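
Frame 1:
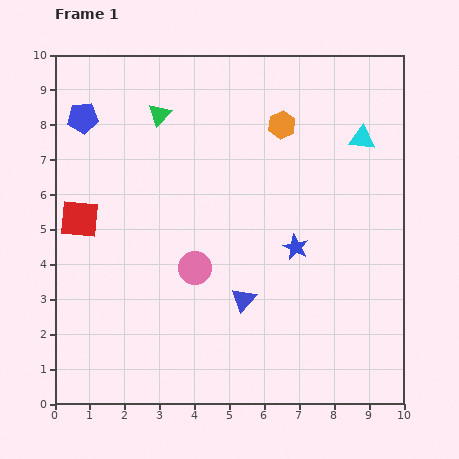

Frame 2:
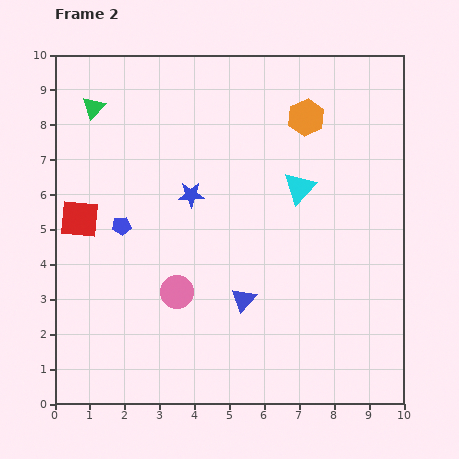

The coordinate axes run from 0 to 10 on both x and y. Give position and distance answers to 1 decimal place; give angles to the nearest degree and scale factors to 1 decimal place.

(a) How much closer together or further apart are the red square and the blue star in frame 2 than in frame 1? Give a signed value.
-3.0

Distance in frame 1: 6.3. Distance in frame 2: 3.3.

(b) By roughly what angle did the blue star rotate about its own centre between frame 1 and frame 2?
28° counter-clockwise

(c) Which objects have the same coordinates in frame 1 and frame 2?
the red square, the blue triangle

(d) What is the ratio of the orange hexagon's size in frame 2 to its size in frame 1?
1.3×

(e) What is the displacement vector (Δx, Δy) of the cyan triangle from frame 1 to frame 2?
(-1.8, -1.4)

The cyan triangle was at (8.8, 7.6) in frame 1 and (7.0, 6.2) in frame 2.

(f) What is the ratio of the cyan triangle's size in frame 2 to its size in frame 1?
1.3×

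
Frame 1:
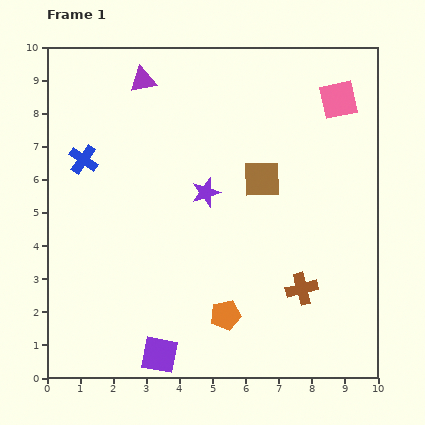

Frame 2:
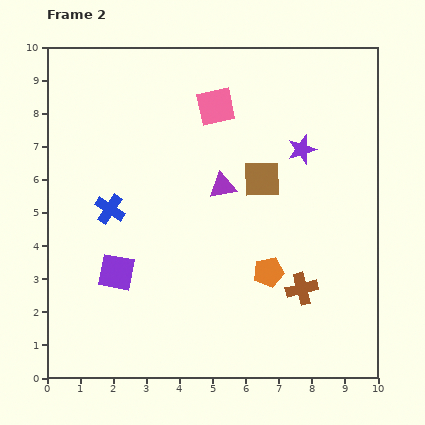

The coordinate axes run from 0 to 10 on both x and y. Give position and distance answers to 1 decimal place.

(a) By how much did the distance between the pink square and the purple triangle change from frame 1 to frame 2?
-3.5

Distance in frame 1: 5.9. Distance in frame 2: 2.4.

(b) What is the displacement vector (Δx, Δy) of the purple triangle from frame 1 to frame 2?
(2.4, -3.2)

The purple triangle was at (2.9, 9.0) in frame 1 and (5.3, 5.8) in frame 2.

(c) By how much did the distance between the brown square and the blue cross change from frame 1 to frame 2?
-0.7

Distance in frame 1: 5.4. Distance in frame 2: 4.7.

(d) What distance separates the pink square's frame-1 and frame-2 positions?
3.7

The pink square moved from (8.8, 8.4) to (5.1, 8.2), a distance of √(3.7² + 0.2²) ≈ 3.7.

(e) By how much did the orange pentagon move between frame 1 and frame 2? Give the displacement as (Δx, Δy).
(1.3, 1.3)

The orange pentagon was at (5.4, 1.9) in frame 1 and (6.7, 3.2) in frame 2.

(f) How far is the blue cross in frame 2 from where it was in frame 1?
1.7

The blue cross moved from (1.1, 6.6) to (1.9, 5.1), a distance of √(0.8² + 1.5²) ≈ 1.7.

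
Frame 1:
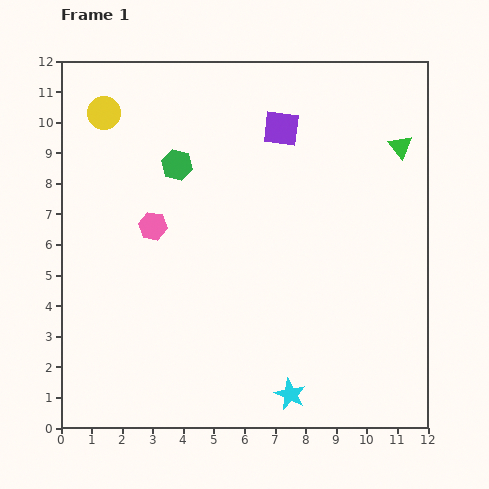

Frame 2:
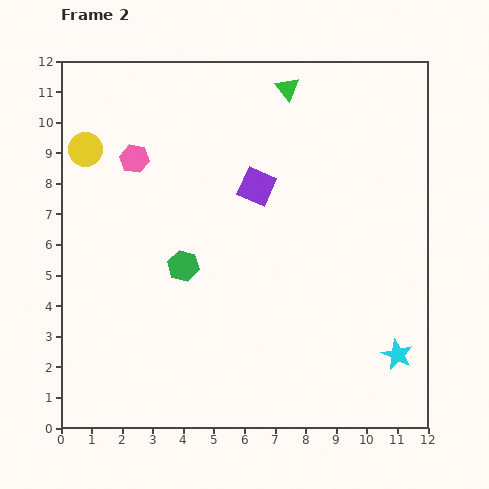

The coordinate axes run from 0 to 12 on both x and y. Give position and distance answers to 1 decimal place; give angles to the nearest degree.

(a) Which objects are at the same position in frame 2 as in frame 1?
none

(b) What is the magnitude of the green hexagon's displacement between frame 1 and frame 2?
3.3

The green hexagon moved from (3.8, 8.6) to (4.0, 5.3), a distance of √(0.2² + 3.3²) ≈ 3.3.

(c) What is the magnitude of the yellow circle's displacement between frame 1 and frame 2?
1.3

The yellow circle moved from (1.4, 10.3) to (0.8, 9.1), a distance of √(0.6² + 1.2²) ≈ 1.3.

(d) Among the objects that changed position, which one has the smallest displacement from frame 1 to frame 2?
the yellow circle

(moved 1.3)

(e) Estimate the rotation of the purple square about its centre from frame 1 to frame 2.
17° clockwise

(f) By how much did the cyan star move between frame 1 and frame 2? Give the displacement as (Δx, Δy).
(3.5, 1.3)

The cyan star was at (7.5, 1.1) in frame 1 and (11.0, 2.4) in frame 2.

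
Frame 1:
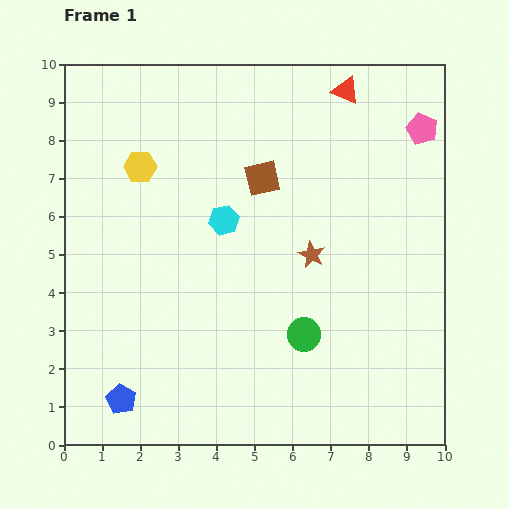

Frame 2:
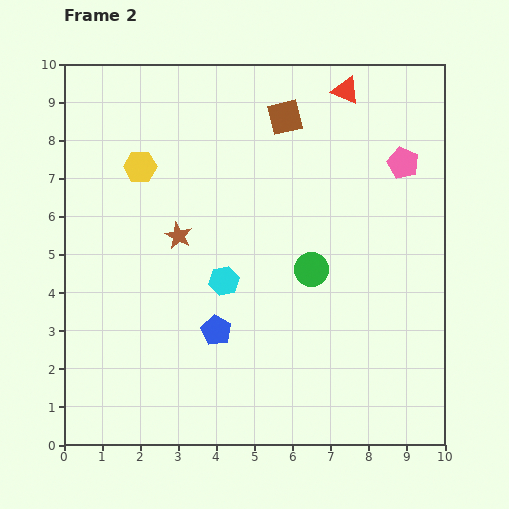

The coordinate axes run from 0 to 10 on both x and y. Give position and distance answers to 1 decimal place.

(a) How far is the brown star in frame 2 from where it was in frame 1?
3.5

The brown star moved from (6.5, 5.0) to (3.0, 5.5), a distance of √(3.5² + 0.5²) ≈ 3.5.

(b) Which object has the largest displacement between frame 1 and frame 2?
the brown star

(moved 3.5; next 3.1)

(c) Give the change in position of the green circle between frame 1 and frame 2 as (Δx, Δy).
(0.2, 1.7)

The green circle was at (6.3, 2.9) in frame 1 and (6.5, 4.6) in frame 2.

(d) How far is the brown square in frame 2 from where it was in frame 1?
1.7

The brown square moved from (5.2, 7.0) to (5.8, 8.6), a distance of √(0.6² + 1.6²) ≈ 1.7.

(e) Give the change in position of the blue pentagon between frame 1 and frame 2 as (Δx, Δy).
(2.5, 1.8)

The blue pentagon was at (1.5, 1.2) in frame 1 and (4.0, 3.0) in frame 2.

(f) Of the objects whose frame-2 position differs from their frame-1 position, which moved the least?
the pink pentagon

(moved 1.0)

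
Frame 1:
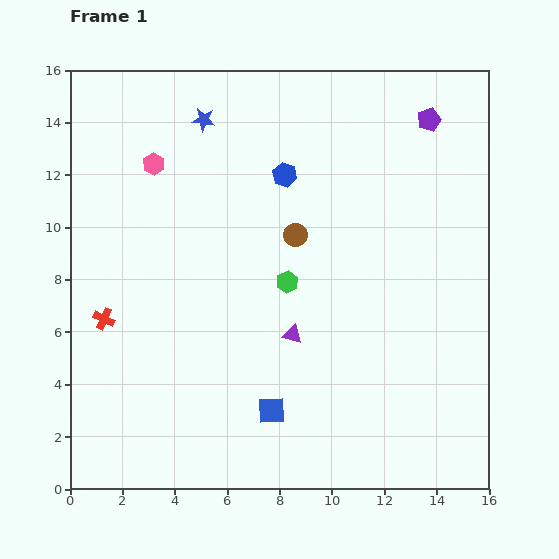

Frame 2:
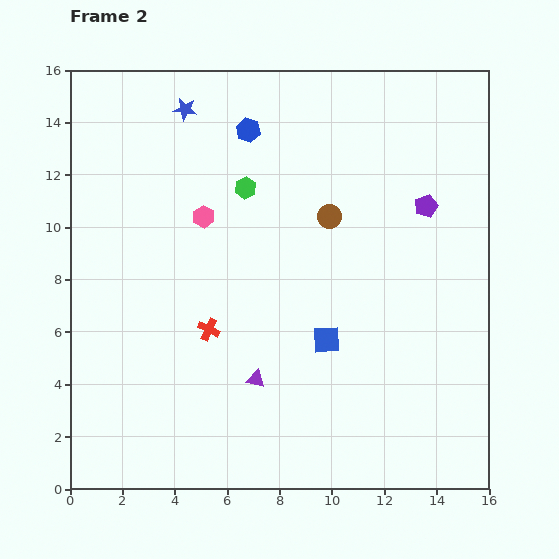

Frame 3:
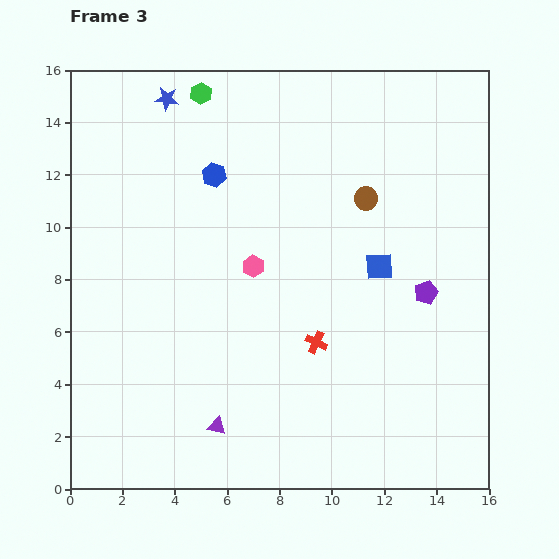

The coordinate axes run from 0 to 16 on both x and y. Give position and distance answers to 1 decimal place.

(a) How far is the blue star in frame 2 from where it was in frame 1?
0.8

The blue star moved from (5.1, 14.1) to (4.4, 14.5), a distance of √(0.7² + 0.4²) ≈ 0.8.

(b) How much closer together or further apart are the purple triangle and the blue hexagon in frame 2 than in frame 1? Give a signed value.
+3.4

Distance in frame 1: 6.1. Distance in frame 2: 9.5.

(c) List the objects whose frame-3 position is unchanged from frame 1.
none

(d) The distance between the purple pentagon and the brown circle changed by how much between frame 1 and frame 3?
-2.4

Distance in frame 1: 6.7. Distance in frame 3: 4.3.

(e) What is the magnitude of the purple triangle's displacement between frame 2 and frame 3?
2.3

The purple triangle moved from (7.1, 4.2) to (5.6, 2.4), a distance of √(1.5² + 1.8²) ≈ 2.3.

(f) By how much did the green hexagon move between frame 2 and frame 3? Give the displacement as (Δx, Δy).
(-1.7, 3.6)

The green hexagon was at (6.7, 11.5) in frame 2 and (5.0, 15.1) in frame 3.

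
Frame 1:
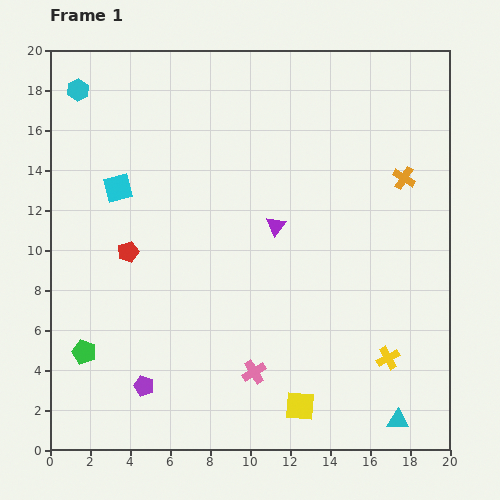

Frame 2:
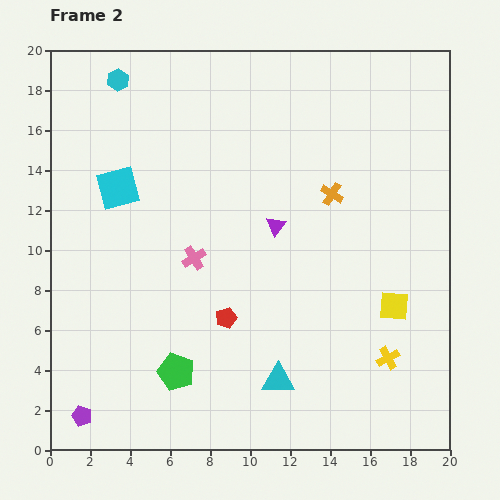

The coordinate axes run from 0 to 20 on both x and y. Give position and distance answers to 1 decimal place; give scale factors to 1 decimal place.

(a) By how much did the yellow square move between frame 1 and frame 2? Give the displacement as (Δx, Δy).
(4.7, 5.0)

The yellow square was at (12.5, 2.2) in frame 1 and (17.2, 7.2) in frame 2.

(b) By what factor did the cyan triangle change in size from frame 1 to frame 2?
1.5×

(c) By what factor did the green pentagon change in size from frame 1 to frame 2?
1.6×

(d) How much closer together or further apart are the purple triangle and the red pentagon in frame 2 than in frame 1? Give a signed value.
-2.3

Distance in frame 1: 7.5. Distance in frame 2: 5.2.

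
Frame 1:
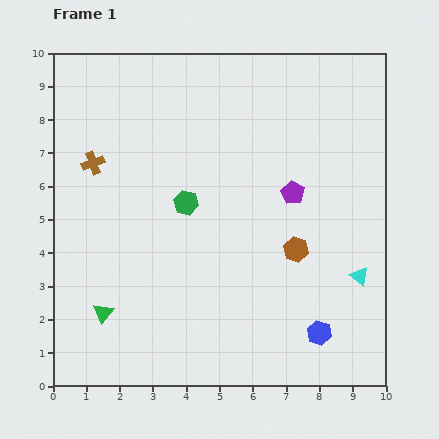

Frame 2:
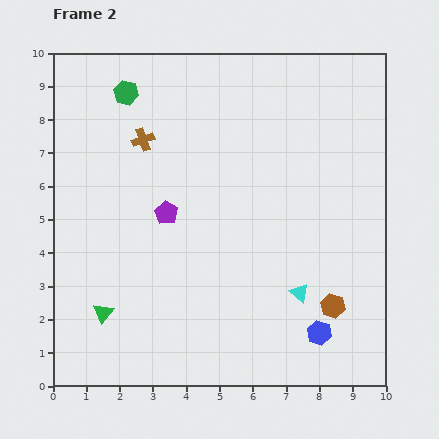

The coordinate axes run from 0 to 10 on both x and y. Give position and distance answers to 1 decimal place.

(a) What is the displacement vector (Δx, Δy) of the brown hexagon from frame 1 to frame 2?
(1.1, -1.7)

The brown hexagon was at (7.3, 4.1) in frame 1 and (8.4, 2.4) in frame 2.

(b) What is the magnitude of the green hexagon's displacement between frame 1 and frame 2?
3.8

The green hexagon moved from (4.0, 5.5) to (2.2, 8.8), a distance of √(1.8² + 3.3²) ≈ 3.8.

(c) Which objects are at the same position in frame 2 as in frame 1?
the green triangle, the blue hexagon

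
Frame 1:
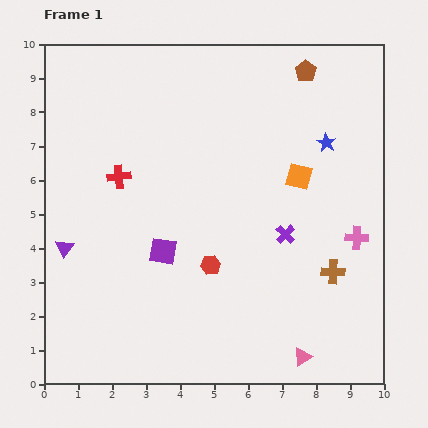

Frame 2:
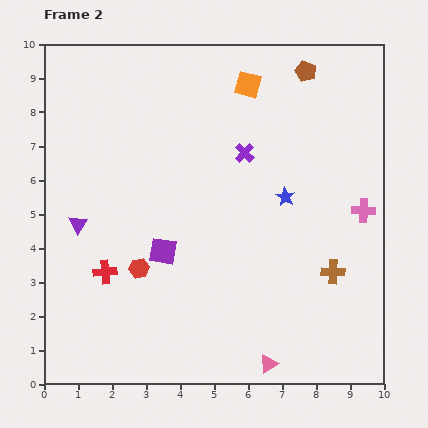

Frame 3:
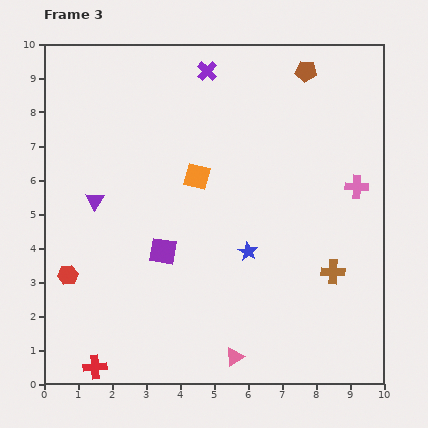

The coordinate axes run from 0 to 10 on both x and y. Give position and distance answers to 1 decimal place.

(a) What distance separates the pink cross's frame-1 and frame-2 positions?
0.8

The pink cross moved from (9.2, 4.3) to (9.4, 5.1), a distance of √(0.2² + 0.8²) ≈ 0.8.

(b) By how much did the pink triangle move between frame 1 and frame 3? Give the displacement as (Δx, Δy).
(-2.0, 0.0)

The pink triangle was at (7.6, 0.8) in frame 1 and (5.6, 0.8) in frame 3.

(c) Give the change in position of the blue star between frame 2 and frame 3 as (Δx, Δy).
(-1.1, -1.6)

The blue star was at (7.1, 5.5) in frame 2 and (6.0, 3.9) in frame 3.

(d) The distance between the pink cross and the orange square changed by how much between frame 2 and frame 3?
-0.3

Distance in frame 2: 5.0. Distance in frame 3: 4.7.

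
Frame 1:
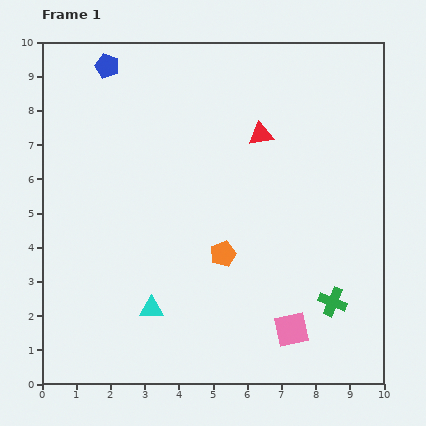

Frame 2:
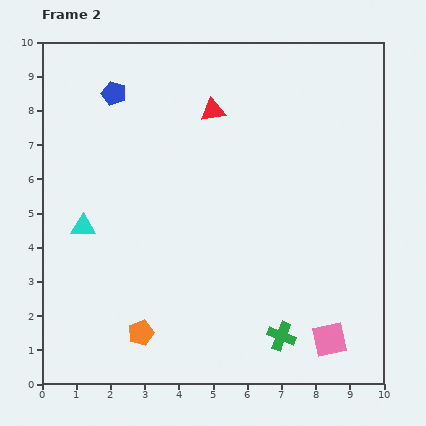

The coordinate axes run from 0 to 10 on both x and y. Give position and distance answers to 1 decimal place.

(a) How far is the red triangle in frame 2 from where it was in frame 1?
1.6

The red triangle moved from (6.4, 7.3) to (5.0, 8.0), a distance of √(1.4² + 0.7²) ≈ 1.6.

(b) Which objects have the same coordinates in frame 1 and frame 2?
none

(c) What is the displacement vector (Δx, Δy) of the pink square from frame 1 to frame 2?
(1.1, -0.3)

The pink square was at (7.3, 1.6) in frame 1 and (8.4, 1.3) in frame 2.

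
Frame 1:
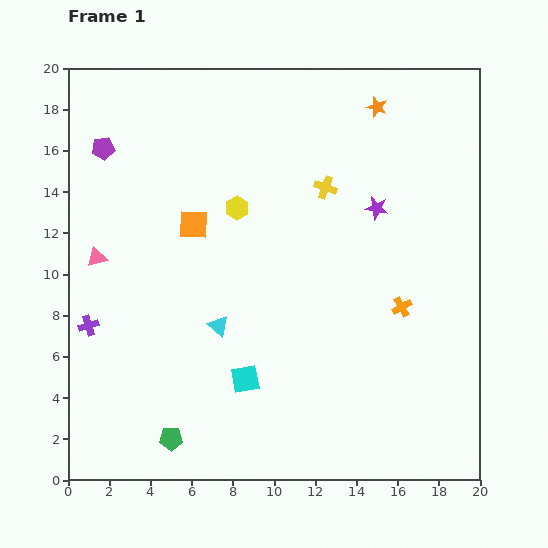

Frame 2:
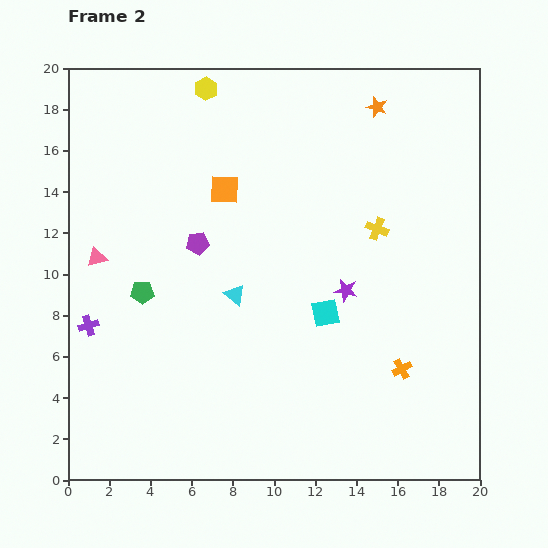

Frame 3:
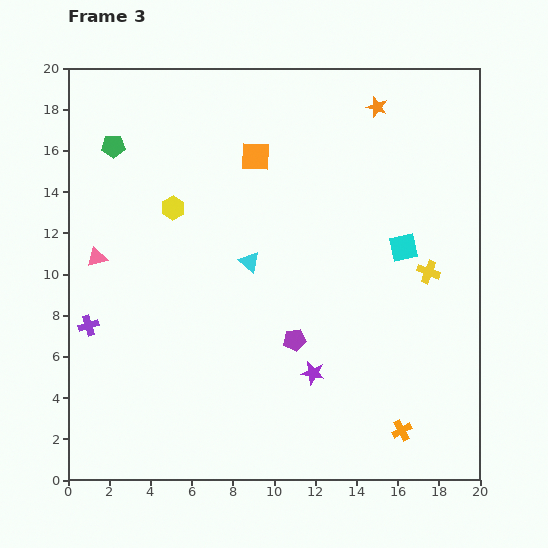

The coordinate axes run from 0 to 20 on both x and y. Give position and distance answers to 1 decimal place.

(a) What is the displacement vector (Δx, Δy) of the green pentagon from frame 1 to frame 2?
(-1.4, 7.1)

The green pentagon was at (5.0, 2.0) in frame 1 and (3.6, 9.1) in frame 2.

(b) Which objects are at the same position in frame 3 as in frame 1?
the purple cross, the orange star, the pink triangle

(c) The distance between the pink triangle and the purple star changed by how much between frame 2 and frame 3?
-0.3

Distance in frame 2: 12.2. Distance in frame 3: 11.9.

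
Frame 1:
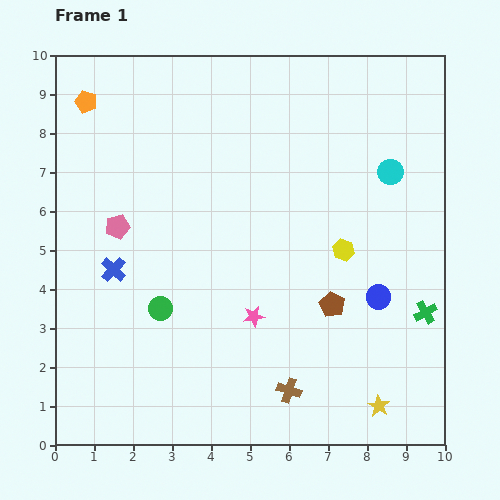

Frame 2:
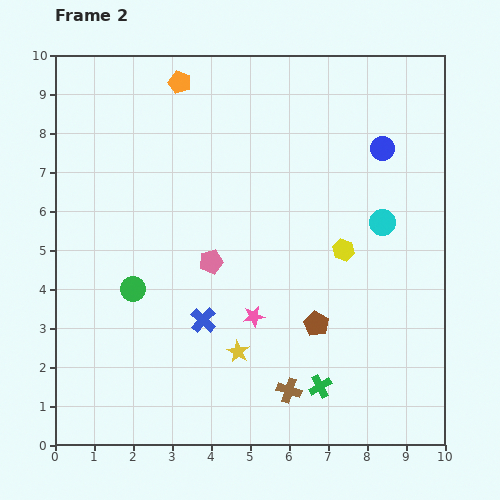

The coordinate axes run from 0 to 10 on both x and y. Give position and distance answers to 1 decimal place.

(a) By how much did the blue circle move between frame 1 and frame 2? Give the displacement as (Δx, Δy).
(0.1, 3.8)

The blue circle was at (8.3, 3.8) in frame 1 and (8.4, 7.6) in frame 2.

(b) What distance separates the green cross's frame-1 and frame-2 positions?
3.3

The green cross moved from (9.5, 3.4) to (6.8, 1.5), a distance of √(2.7² + 1.9²) ≈ 3.3.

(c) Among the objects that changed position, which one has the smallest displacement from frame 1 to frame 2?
the brown pentagon

(moved 0.6)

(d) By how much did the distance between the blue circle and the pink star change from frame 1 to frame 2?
+2.2

Distance in frame 1: 3.2. Distance in frame 2: 5.4.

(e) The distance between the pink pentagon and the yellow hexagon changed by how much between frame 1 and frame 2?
-2.4

Distance in frame 1: 5.8. Distance in frame 2: 3.4.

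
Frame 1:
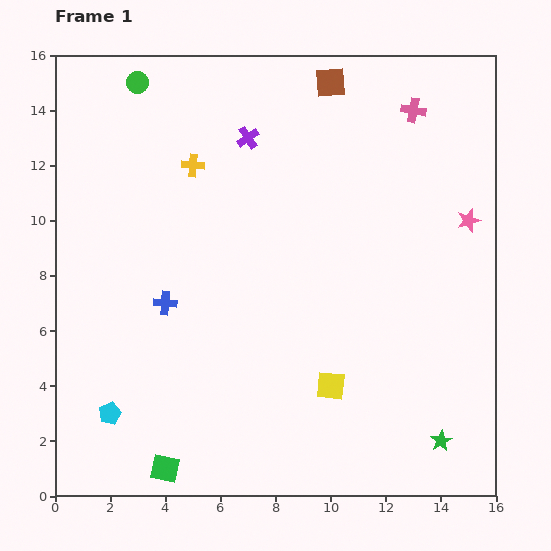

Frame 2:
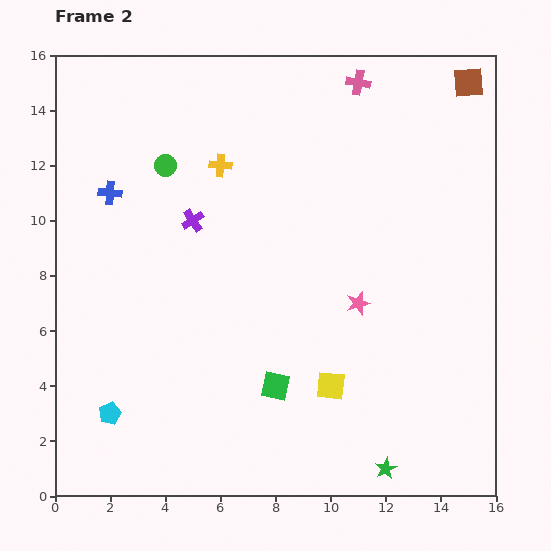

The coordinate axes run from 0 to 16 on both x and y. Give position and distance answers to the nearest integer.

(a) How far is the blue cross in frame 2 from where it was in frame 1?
4

The blue cross moved from (4, 7) to (2, 11), a distance of √(2² + 4²) ≈ 4.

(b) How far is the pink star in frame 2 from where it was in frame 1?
5

The pink star moved from (15, 10) to (11, 7), a distance of √(4² + 3²) ≈ 5.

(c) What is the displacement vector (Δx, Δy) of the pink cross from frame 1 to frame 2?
(-2, 1)

The pink cross was at (13, 14) in frame 1 and (11, 15) in frame 2.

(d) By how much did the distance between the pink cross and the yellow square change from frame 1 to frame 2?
+1

Distance in frame 1: 10. Distance in frame 2: 11.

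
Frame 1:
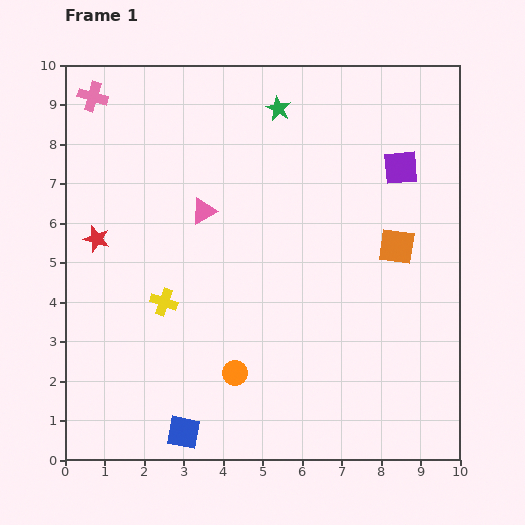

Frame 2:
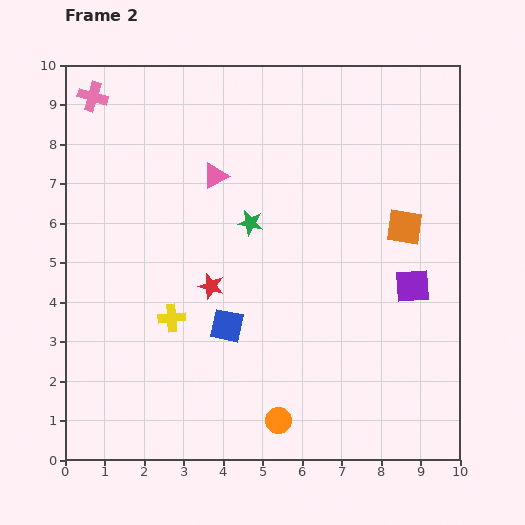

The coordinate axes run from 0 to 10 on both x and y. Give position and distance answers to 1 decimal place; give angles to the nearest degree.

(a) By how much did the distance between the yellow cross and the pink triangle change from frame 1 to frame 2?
+1.3

Distance in frame 1: 2.5. Distance in frame 2: 3.8.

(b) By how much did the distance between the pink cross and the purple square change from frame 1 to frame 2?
+1.4

Distance in frame 1: 8.0. Distance in frame 2: 9.4.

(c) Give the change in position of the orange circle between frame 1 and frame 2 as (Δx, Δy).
(1.1, -1.2)

The orange circle was at (4.3, 2.2) in frame 1 and (5.4, 1.0) in frame 2.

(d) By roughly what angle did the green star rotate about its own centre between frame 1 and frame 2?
17° counter-clockwise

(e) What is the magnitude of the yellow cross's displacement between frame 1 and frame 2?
0.4

The yellow cross moved from (2.5, 4.0) to (2.7, 3.6), a distance of √(0.2² + 0.4²) ≈ 0.4.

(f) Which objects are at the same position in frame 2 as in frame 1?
the pink cross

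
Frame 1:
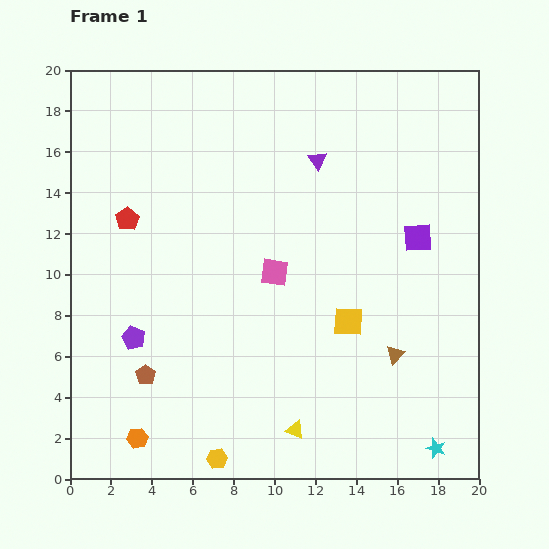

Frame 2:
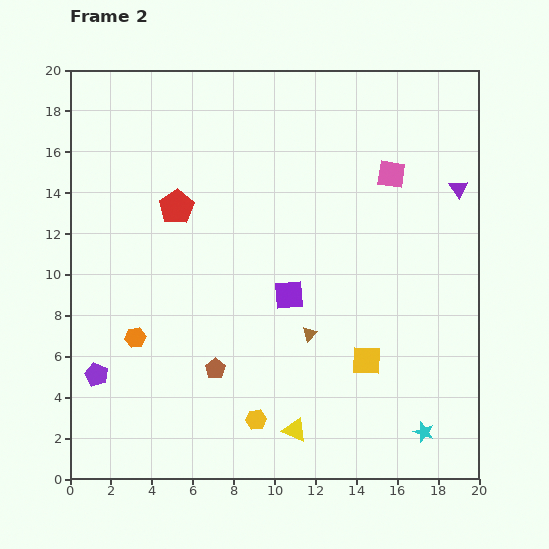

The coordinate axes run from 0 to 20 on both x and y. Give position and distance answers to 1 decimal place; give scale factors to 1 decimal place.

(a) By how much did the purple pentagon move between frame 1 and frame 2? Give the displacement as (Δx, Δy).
(-1.8, -1.8)

The purple pentagon was at (3.1, 6.9) in frame 1 and (1.3, 5.1) in frame 2.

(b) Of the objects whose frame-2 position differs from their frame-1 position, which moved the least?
the cyan star

(moved 1.0)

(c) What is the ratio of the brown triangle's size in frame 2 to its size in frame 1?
0.8×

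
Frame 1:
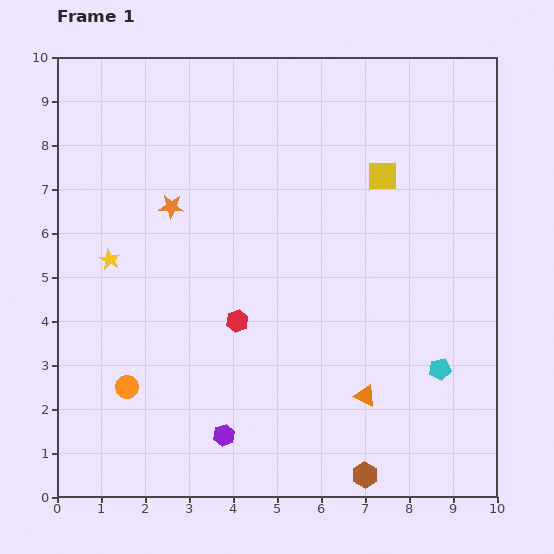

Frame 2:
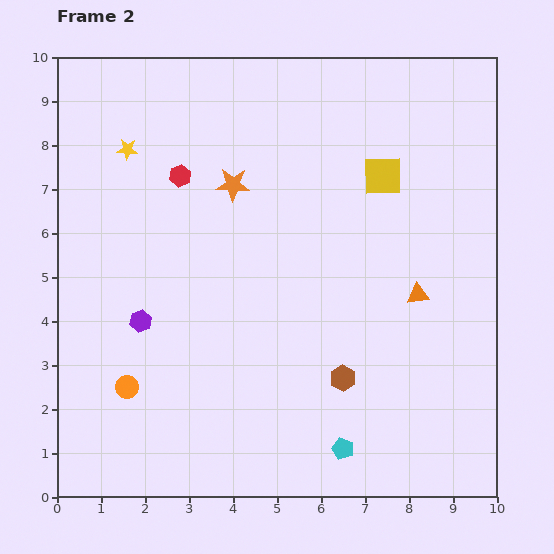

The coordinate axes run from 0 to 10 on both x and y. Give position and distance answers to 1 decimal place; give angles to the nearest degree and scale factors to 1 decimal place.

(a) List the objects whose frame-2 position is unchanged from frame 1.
the yellow square, the orange circle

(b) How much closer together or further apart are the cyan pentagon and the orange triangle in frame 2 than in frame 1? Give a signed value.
+2.1

Distance in frame 1: 1.8. Distance in frame 2: 3.9.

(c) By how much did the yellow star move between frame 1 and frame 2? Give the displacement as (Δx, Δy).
(0.4, 2.5)

The yellow star was at (1.2, 5.4) in frame 1 and (1.6, 7.9) in frame 2.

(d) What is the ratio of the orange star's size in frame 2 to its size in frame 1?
1.4×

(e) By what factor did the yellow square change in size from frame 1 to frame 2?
1.3×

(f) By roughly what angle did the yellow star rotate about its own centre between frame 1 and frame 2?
22° counter-clockwise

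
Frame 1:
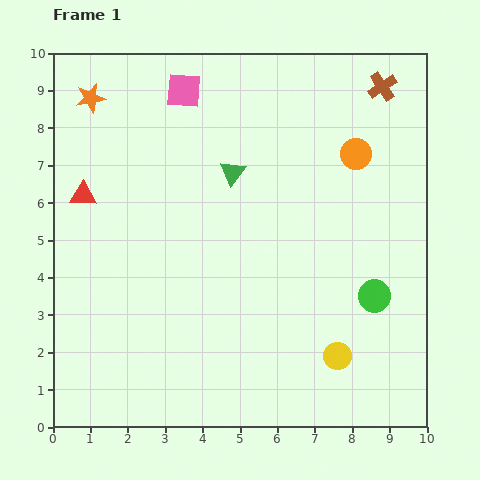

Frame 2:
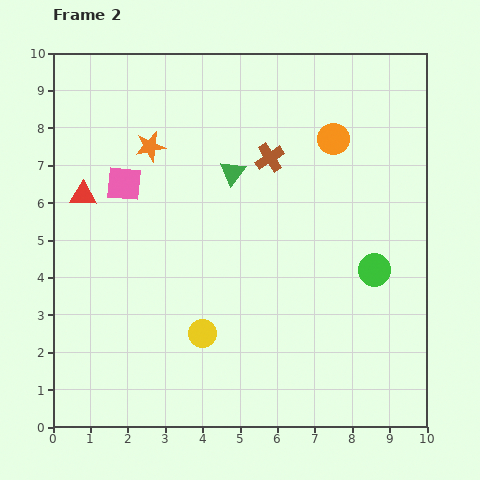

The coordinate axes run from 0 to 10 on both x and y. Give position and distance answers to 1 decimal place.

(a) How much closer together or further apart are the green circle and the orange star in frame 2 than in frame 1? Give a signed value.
-2.5

Distance in frame 1: 9.3. Distance in frame 2: 6.8.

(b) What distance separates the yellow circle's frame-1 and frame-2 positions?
3.6

The yellow circle moved from (7.6, 1.9) to (4.0, 2.5), a distance of √(3.6² + 0.6²) ≈ 3.6.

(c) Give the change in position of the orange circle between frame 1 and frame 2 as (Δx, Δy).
(-0.6, 0.4)

The orange circle was at (8.1, 7.3) in frame 1 and (7.5, 7.7) in frame 2.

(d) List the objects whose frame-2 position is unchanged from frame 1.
the green triangle, the red triangle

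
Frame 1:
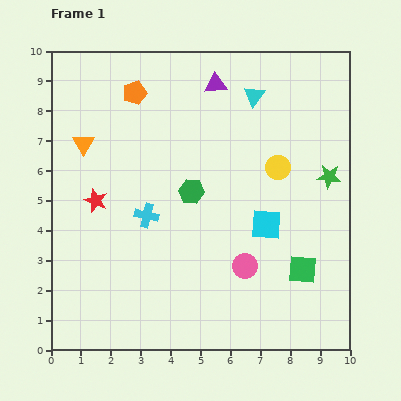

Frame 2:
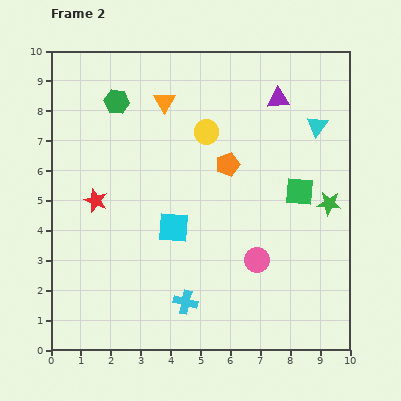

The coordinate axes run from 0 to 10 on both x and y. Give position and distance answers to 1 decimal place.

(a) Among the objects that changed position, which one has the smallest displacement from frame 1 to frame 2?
the pink circle

(moved 0.4)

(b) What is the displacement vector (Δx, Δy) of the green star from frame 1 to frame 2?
(0.0, -0.9)

The green star was at (9.3, 5.8) in frame 1 and (9.3, 4.9) in frame 2.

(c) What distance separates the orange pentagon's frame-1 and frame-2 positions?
3.9

The orange pentagon moved from (2.8, 8.6) to (5.9, 6.2), a distance of √(3.1² + 2.4²) ≈ 3.9.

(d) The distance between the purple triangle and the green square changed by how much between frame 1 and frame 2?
-3.6

Distance in frame 1: 6.8. Distance in frame 2: 3.2.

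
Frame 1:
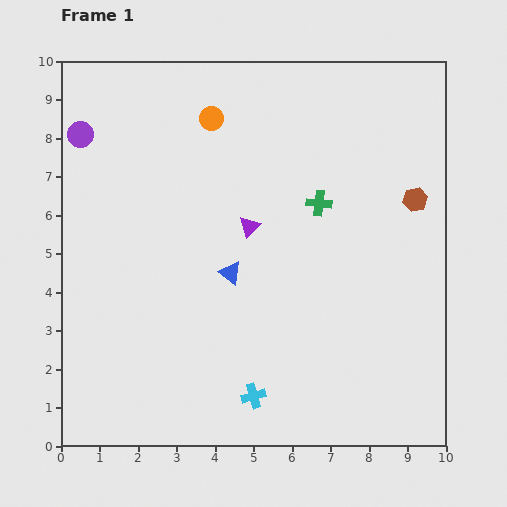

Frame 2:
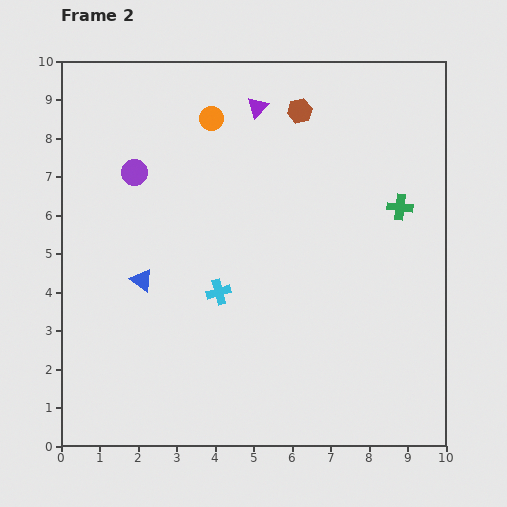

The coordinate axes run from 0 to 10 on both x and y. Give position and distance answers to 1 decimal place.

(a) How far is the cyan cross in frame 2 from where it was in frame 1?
2.8

The cyan cross moved from (5.0, 1.3) to (4.1, 4.0), a distance of √(0.9² + 2.7²) ≈ 2.8.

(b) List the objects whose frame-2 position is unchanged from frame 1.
the orange circle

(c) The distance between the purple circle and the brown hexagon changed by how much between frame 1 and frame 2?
-4.3

Distance in frame 1: 8.9. Distance in frame 2: 4.6.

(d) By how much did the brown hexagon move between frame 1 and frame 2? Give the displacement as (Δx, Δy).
(-3.0, 2.3)

The brown hexagon was at (9.2, 6.4) in frame 1 and (6.2, 8.7) in frame 2.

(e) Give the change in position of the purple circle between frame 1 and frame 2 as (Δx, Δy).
(1.4, -1.0)

The purple circle was at (0.5, 8.1) in frame 1 and (1.9, 7.1) in frame 2.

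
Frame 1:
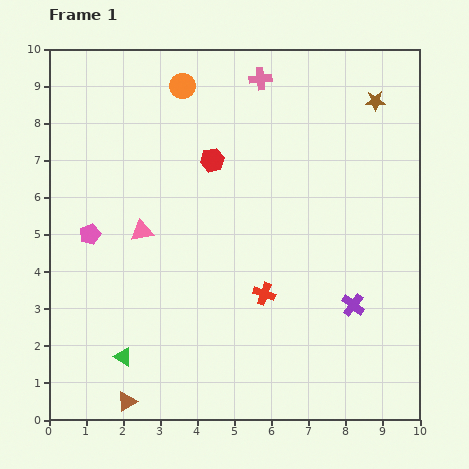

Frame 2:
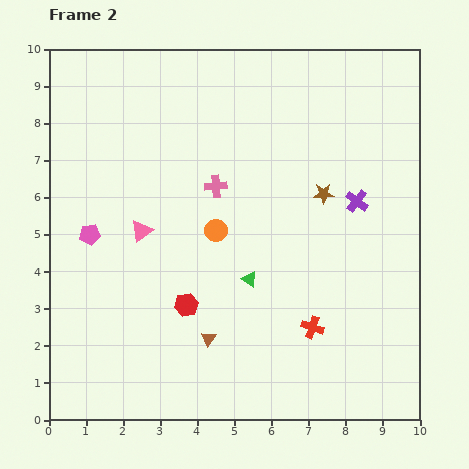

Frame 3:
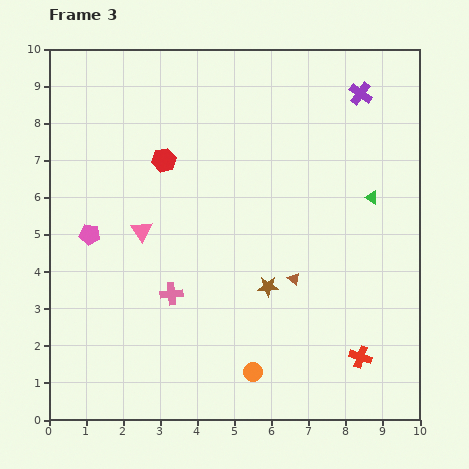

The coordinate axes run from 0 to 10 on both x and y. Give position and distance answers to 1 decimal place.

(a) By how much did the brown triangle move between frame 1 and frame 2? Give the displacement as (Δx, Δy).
(2.2, 1.7)

The brown triangle was at (2.1, 0.5) in frame 1 and (4.3, 2.2) in frame 2.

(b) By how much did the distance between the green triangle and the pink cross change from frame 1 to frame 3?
-2.4

Distance in frame 1: 8.4. Distance in frame 3: 6.0.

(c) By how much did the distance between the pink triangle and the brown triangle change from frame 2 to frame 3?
+0.9

Distance in frame 2: 3.4. Distance in frame 3: 4.3.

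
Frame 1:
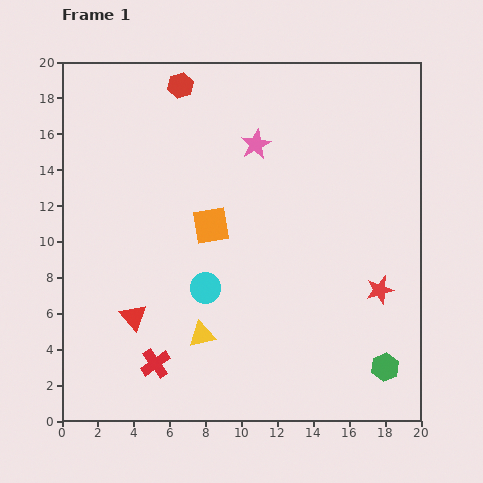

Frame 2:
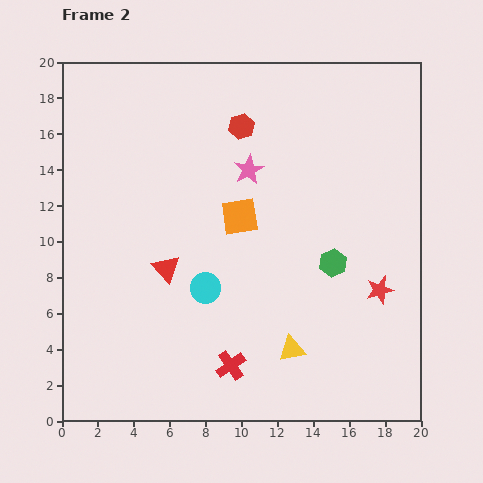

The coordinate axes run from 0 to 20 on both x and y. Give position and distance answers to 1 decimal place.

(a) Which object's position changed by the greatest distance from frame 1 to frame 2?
the green hexagon

(moved 6.5; next 5.1)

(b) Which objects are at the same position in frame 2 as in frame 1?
the red star, the cyan circle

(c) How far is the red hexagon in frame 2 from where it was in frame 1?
4.1

The red hexagon moved from (6.6, 18.7) to (10.0, 16.4), a distance of √(3.4² + 2.3²) ≈ 4.1.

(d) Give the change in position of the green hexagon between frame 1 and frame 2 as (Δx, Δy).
(-2.9, 5.8)

The green hexagon was at (18.0, 3.0) in frame 1 and (15.1, 8.8) in frame 2.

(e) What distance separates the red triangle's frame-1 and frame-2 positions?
3.2

The red triangle moved from (4.0, 5.8) to (5.8, 8.5), a distance of √(1.8² + 2.7²) ≈ 3.2.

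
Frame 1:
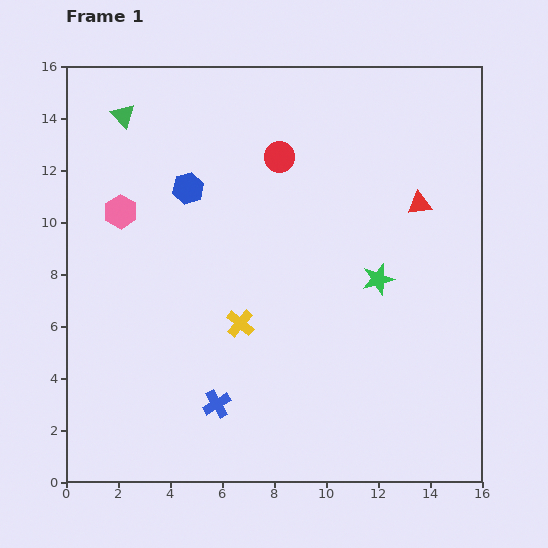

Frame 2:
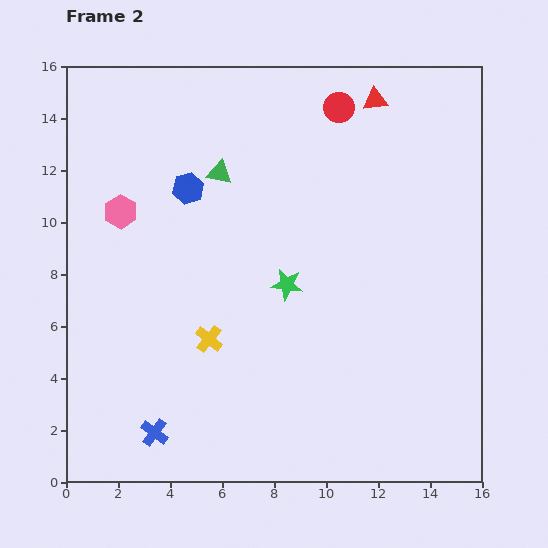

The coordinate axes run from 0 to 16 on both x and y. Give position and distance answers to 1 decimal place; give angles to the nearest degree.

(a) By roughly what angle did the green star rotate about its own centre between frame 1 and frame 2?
24° clockwise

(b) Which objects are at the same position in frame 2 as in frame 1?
the blue hexagon, the pink hexagon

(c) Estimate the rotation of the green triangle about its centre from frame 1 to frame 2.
37° counter-clockwise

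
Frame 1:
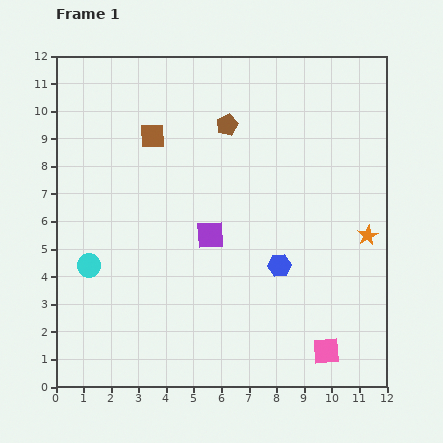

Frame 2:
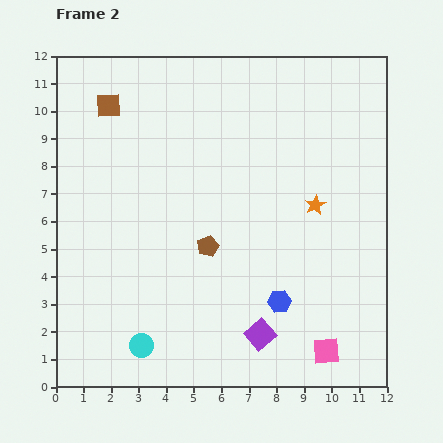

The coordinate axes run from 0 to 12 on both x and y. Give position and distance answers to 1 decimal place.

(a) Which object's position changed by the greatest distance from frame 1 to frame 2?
the brown pentagon

(moved 4.5; next 4.0)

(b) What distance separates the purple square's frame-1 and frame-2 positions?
4.0

The purple square moved from (5.6, 5.5) to (7.4, 1.9), a distance of √(1.8² + 3.6²) ≈ 4.0.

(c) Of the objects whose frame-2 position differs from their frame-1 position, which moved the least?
the blue hexagon

(moved 1.3)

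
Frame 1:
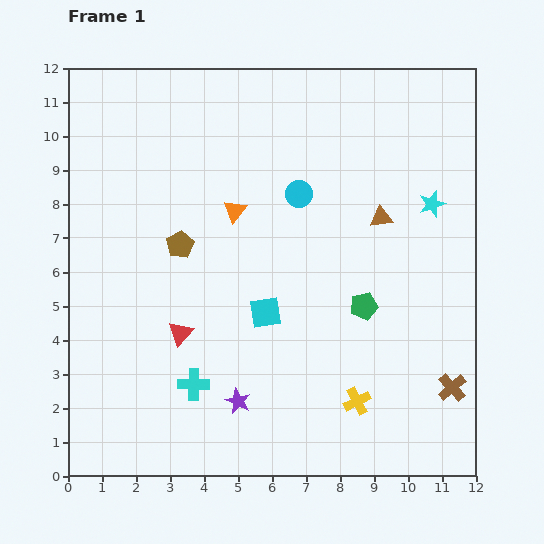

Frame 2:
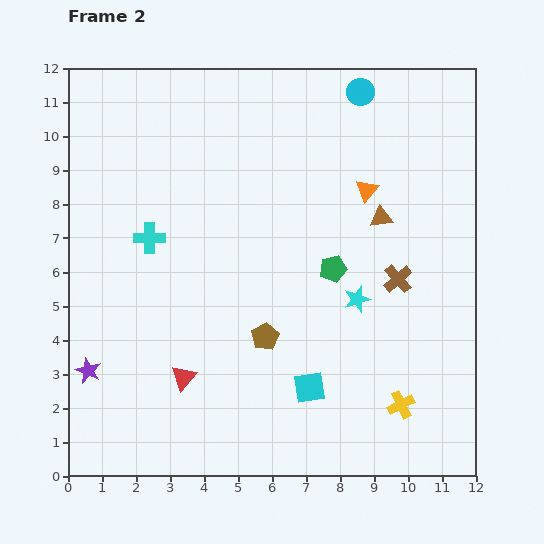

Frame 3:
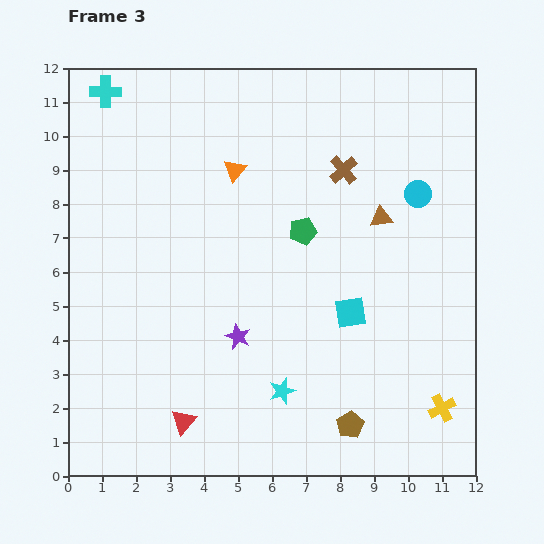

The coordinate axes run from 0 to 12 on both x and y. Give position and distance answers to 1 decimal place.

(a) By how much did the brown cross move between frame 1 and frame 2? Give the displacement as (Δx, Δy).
(-1.6, 3.2)

The brown cross was at (11.3, 2.6) in frame 1 and (9.7, 5.8) in frame 2.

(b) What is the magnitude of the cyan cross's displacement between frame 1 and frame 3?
9.0

The cyan cross moved from (3.7, 2.7) to (1.1, 11.3), a distance of √(2.6² + 8.6²) ≈ 9.0.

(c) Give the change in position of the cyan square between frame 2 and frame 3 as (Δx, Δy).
(1.2, 2.2)

The cyan square was at (7.1, 2.6) in frame 2 and (8.3, 4.8) in frame 3.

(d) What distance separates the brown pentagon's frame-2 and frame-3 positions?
3.6

The brown pentagon moved from (5.8, 4.1) to (8.3, 1.5), a distance of √(2.5² + 2.6²) ≈ 3.6.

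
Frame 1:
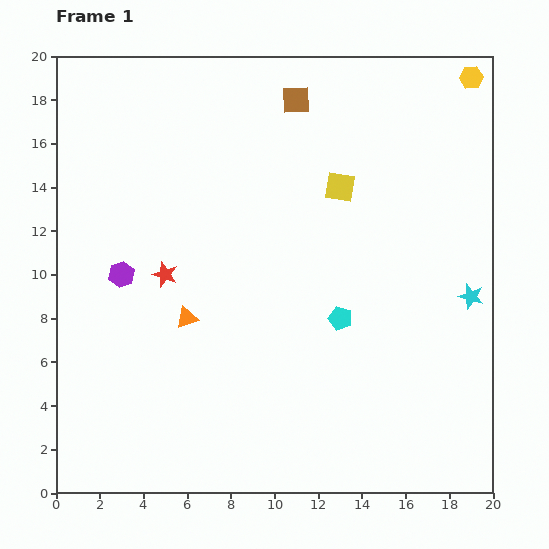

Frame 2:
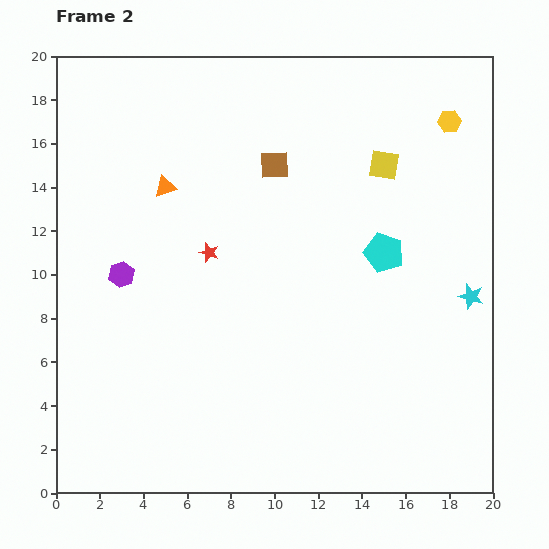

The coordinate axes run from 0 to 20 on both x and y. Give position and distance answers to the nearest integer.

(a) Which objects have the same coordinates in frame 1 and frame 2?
the purple hexagon, the cyan star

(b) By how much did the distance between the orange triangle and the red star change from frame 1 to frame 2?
+2

Distance in frame 1: 2. Distance in frame 2: 4.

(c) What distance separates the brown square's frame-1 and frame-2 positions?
3

The brown square moved from (11, 18) to (10, 15), a distance of √(1² + 3²) ≈ 3.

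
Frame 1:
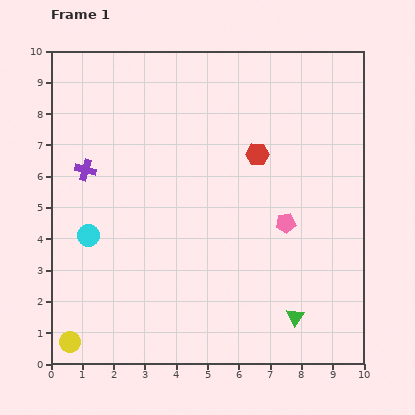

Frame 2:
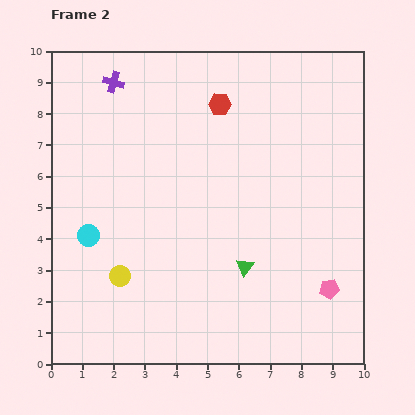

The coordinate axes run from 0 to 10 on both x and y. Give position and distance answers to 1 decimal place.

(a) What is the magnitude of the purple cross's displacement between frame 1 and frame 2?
2.9

The purple cross moved from (1.1, 6.2) to (2.0, 9.0), a distance of √(0.9² + 2.8²) ≈ 2.9.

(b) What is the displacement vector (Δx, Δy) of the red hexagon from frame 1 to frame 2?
(-1.2, 1.6)

The red hexagon was at (6.6, 6.7) in frame 1 and (5.4, 8.3) in frame 2.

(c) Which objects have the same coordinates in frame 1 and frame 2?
the cyan circle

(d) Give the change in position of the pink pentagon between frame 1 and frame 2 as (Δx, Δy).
(1.4, -2.1)

The pink pentagon was at (7.5, 4.5) in frame 1 and (8.9, 2.4) in frame 2.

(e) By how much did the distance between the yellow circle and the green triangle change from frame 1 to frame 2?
-3.2

Distance in frame 1: 7.2. Distance in frame 2: 4.0.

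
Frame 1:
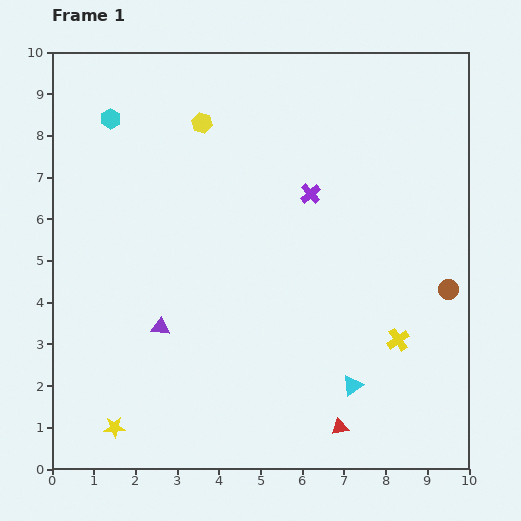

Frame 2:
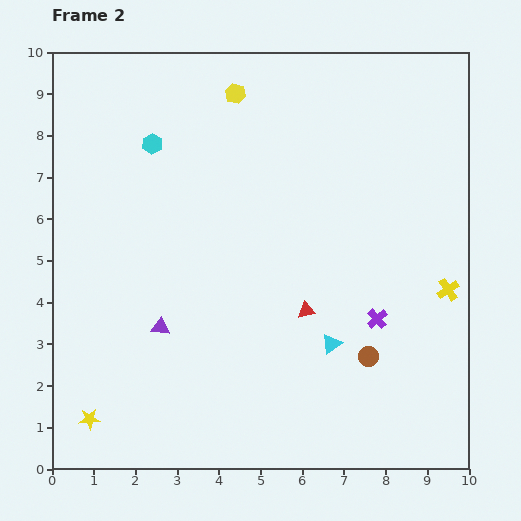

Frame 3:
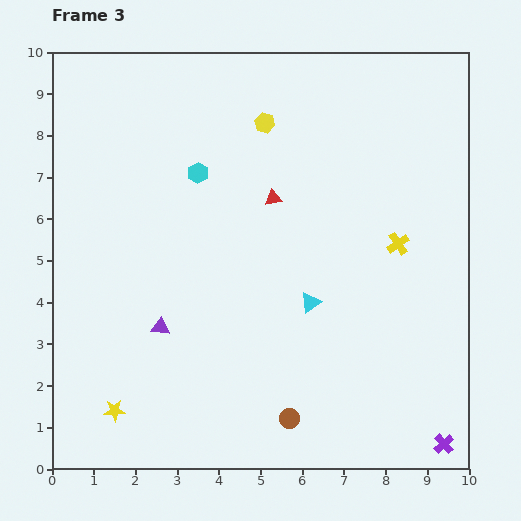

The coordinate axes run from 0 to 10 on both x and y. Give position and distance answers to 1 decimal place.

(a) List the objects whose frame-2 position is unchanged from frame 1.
the purple triangle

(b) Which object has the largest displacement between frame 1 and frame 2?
the purple cross

(moved 3.4; next 2.9)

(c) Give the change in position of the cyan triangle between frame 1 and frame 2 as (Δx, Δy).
(-0.5, 1.0)

The cyan triangle was at (7.2, 2.0) in frame 1 and (6.7, 3.0) in frame 2.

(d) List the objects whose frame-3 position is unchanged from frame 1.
the purple triangle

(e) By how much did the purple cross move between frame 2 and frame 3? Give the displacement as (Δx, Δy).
(1.6, -3.0)

The purple cross was at (7.8, 3.6) in frame 2 and (9.4, 0.6) in frame 3.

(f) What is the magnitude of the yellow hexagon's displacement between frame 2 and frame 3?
1.0

The yellow hexagon moved from (4.4, 9.0) to (5.1, 8.3), a distance of √(0.7² + 0.7²) ≈ 1.0.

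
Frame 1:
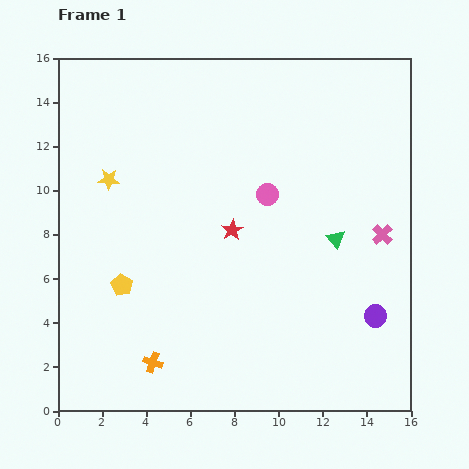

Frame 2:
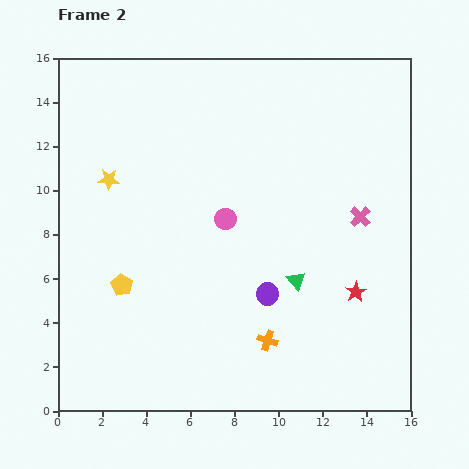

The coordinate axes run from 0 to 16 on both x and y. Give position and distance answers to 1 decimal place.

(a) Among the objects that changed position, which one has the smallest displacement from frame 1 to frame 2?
the pink cross

(moved 1.3)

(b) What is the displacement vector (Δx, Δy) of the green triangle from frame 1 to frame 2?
(-1.8, -1.9)

The green triangle was at (12.6, 7.8) in frame 1 and (10.8, 5.9) in frame 2.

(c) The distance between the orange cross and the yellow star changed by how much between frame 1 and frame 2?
+1.8

Distance in frame 1: 8.5. Distance in frame 2: 10.3.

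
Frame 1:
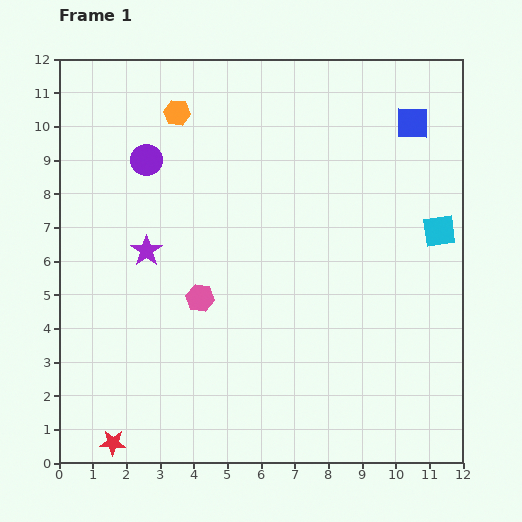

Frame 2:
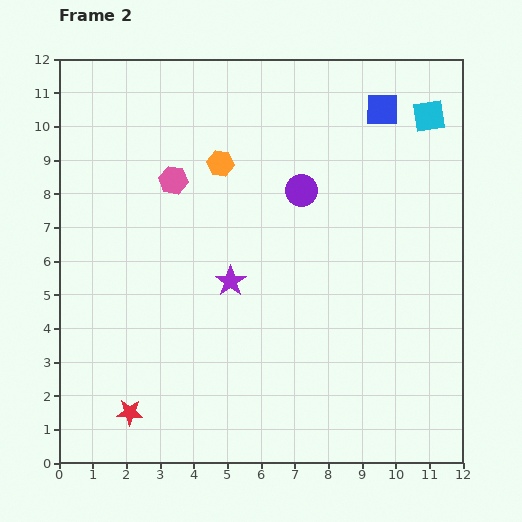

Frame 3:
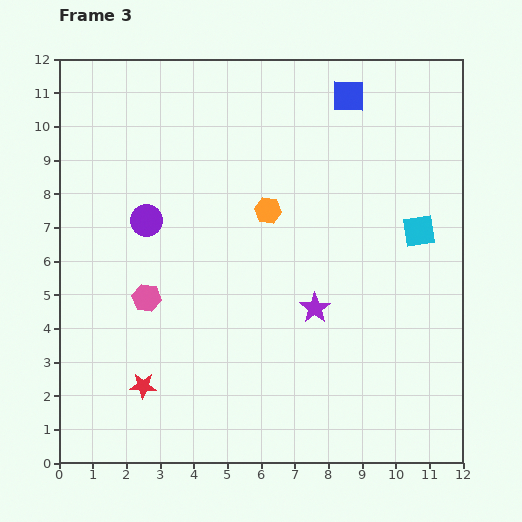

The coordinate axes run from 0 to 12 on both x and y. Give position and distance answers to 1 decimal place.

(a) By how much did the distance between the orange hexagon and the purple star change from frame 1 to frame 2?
-0.7

Distance in frame 1: 4.2. Distance in frame 2: 3.5.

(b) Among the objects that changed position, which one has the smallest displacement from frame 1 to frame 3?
the cyan square

(moved 0.6)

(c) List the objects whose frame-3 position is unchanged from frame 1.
none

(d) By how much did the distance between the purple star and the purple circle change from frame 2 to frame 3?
+2.2

Distance in frame 2: 3.4. Distance in frame 3: 5.6.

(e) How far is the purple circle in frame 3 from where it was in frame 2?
4.7

The purple circle moved from (7.2, 8.1) to (2.6, 7.2), a distance of √(4.6² + 0.9²) ≈ 4.7.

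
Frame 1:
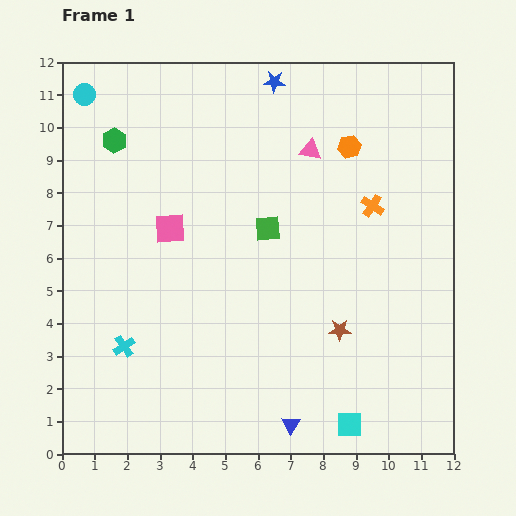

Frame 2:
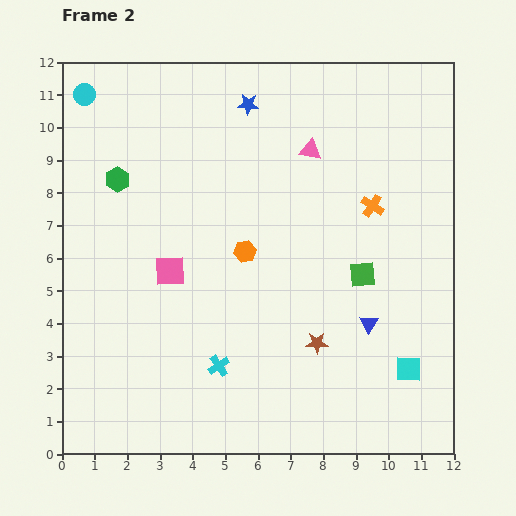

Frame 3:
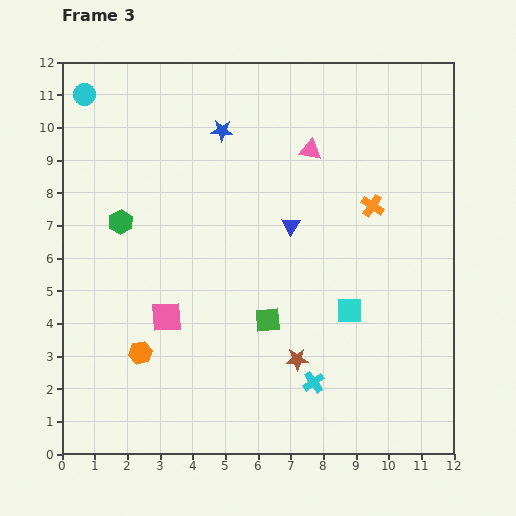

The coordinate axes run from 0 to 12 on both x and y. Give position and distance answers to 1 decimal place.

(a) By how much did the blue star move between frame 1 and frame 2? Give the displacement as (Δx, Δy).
(-0.8, -0.7)

The blue star was at (6.5, 11.4) in frame 1 and (5.7, 10.7) in frame 2.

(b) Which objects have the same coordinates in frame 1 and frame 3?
the cyan circle, the orange cross, the pink triangle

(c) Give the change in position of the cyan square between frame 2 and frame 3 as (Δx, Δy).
(-1.8, 1.8)

The cyan square was at (10.6, 2.6) in frame 2 and (8.8, 4.4) in frame 3.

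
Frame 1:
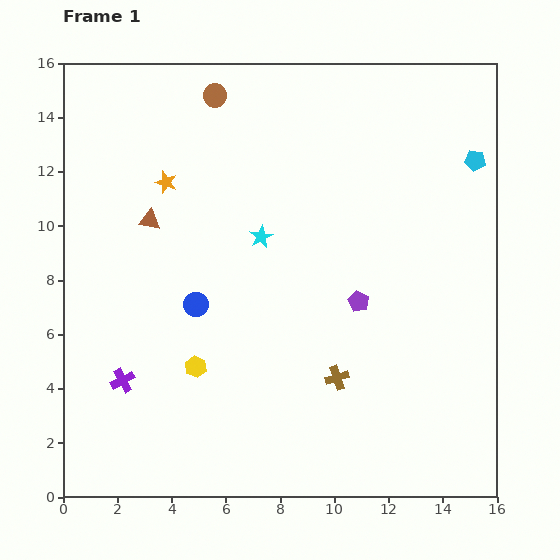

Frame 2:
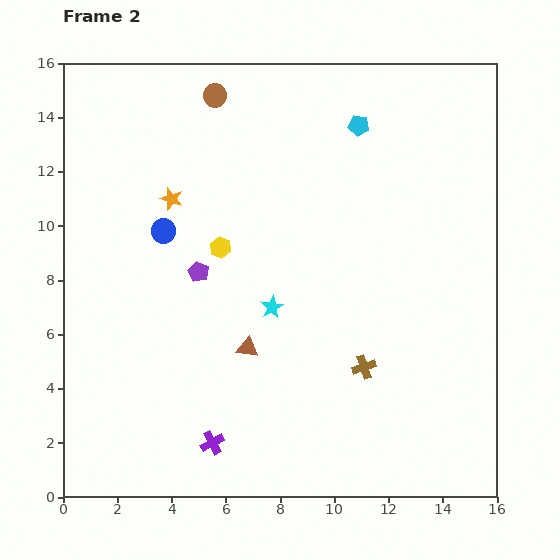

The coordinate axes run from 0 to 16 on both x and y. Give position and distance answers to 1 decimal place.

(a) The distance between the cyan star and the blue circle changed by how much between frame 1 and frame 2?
+1.4

Distance in frame 1: 3.5. Distance in frame 2: 4.9.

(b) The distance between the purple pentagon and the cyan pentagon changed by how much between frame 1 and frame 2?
+1.3

Distance in frame 1: 6.7. Distance in frame 2: 8.0.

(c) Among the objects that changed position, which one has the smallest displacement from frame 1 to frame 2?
the orange star

(moved 0.6)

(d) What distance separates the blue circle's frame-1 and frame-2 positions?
3.0

The blue circle moved from (4.9, 7.1) to (3.7, 9.8), a distance of √(1.2² + 2.7²) ≈ 3.0.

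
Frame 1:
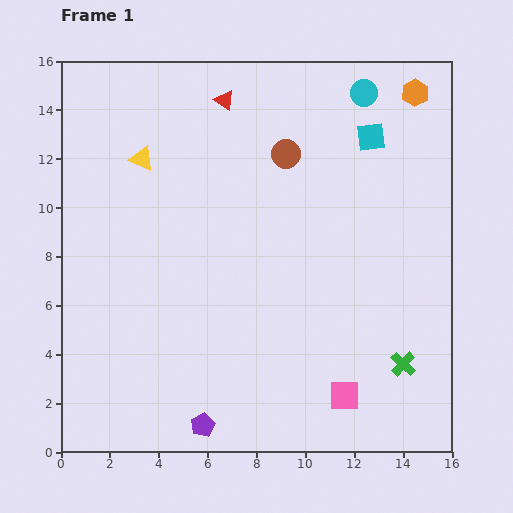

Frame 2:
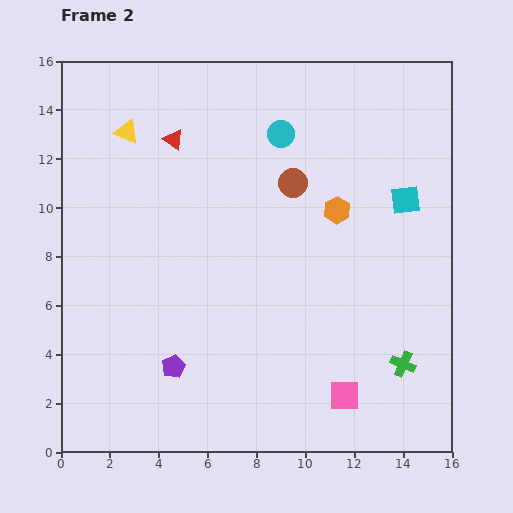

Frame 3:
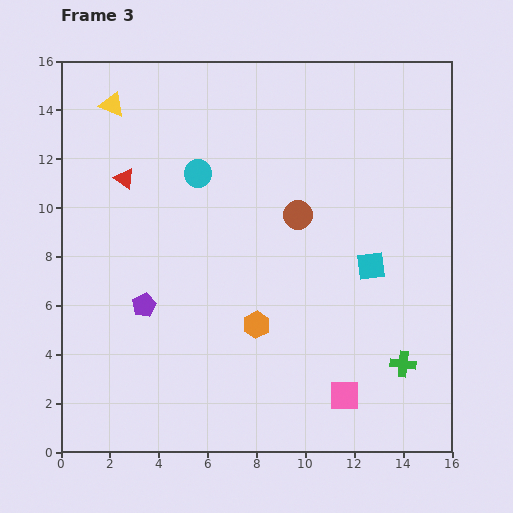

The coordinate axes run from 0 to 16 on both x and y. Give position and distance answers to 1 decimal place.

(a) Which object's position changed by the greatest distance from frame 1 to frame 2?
the orange hexagon

(moved 5.8; next 3.8)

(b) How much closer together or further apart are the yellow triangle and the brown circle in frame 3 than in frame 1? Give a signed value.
+2.9

Distance in frame 1: 5.9. Distance in frame 3: 8.8.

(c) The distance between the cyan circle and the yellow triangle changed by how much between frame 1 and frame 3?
-5.0

Distance in frame 1: 9.5. Distance in frame 3: 4.5.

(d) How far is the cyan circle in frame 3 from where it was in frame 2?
3.8

The cyan circle moved from (9.0, 13.0) to (5.6, 11.4), a distance of √(3.4² + 1.6²) ≈ 3.8.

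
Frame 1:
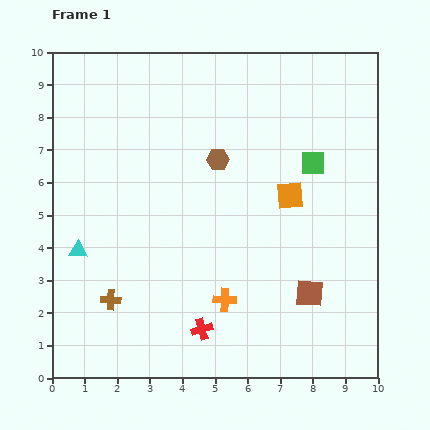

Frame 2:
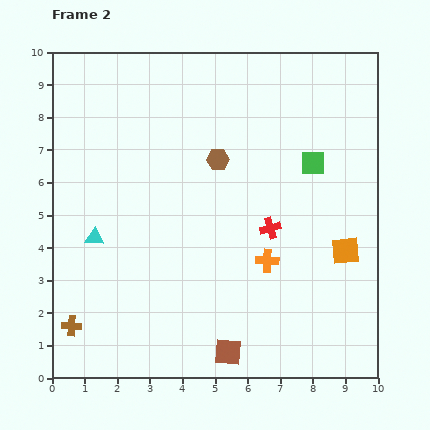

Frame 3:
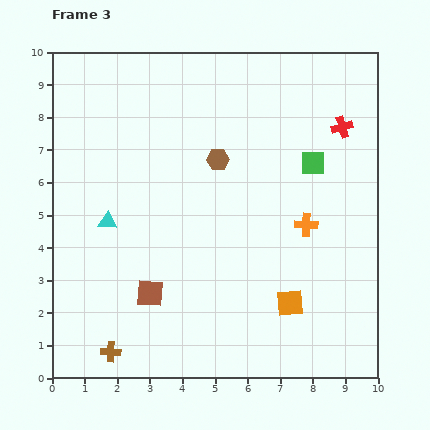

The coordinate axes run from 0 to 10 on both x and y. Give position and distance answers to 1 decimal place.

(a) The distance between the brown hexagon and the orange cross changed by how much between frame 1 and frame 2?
-0.9

Distance in frame 1: 4.3. Distance in frame 2: 3.4.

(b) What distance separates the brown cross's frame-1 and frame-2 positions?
1.4

The brown cross moved from (1.8, 2.4) to (0.6, 1.6), a distance of √(1.2² + 0.8²) ≈ 1.4.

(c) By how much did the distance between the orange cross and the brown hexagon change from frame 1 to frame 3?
-0.9

Distance in frame 1: 4.3. Distance in frame 3: 3.4.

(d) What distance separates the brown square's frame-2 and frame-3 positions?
3.0

The brown square moved from (5.4, 0.8) to (3.0, 2.6), a distance of √(2.4² + 1.8²) ≈ 3.0.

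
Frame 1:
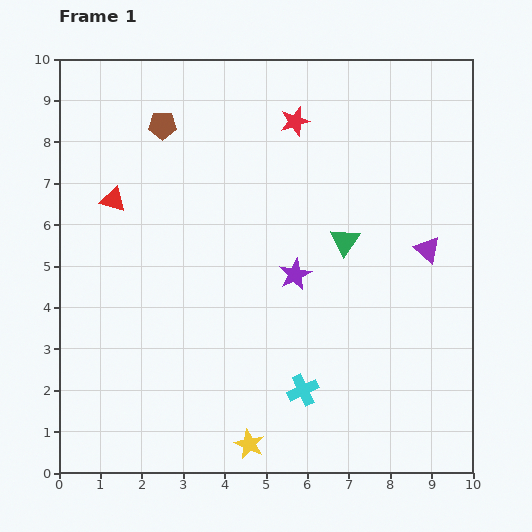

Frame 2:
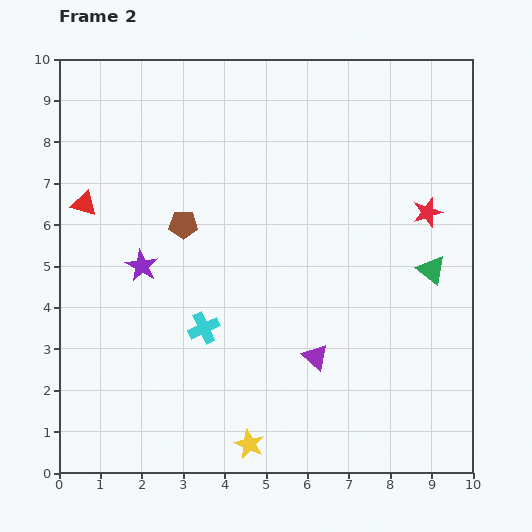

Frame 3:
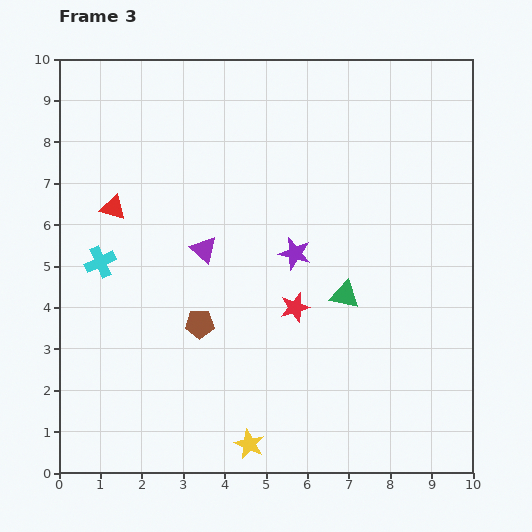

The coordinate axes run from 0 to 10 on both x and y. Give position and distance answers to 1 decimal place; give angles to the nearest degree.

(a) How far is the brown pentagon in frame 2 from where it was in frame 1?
2.5

The brown pentagon moved from (2.5, 8.4) to (3.0, 6.0), a distance of √(0.5² + 2.4²) ≈ 2.5.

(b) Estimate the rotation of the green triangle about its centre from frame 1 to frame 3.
53° counter-clockwise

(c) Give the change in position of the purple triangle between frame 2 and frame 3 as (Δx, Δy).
(-2.7, 2.6)

The purple triangle was at (6.2, 2.8) in frame 2 and (3.5, 5.4) in frame 3.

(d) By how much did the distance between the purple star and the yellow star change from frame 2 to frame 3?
-0.3

Distance in frame 2: 5.0. Distance in frame 3: 4.7.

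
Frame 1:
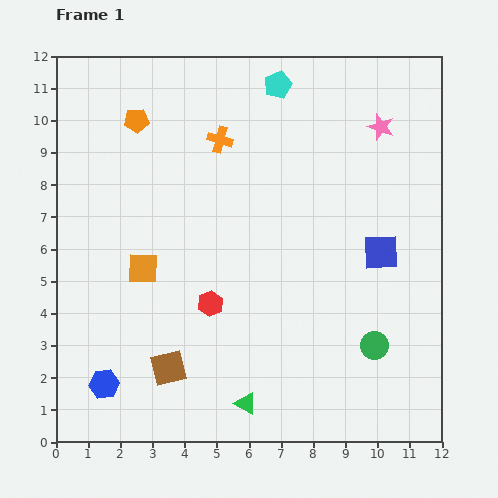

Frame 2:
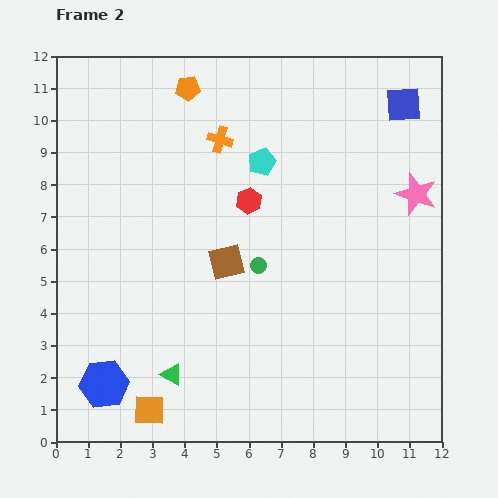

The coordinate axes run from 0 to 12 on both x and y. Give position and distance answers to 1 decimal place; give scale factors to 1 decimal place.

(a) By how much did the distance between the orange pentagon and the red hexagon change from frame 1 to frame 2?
-2.1

Distance in frame 1: 6.1. Distance in frame 2: 4.0.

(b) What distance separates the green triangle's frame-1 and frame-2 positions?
2.5

The green triangle moved from (5.9, 1.2) to (3.6, 2.1), a distance of √(2.3² + 0.9²) ≈ 2.5.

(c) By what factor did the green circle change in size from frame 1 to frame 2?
0.6×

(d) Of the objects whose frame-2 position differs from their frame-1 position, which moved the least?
the orange pentagon

(moved 1.9)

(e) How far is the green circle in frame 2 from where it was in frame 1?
4.4

The green circle moved from (9.9, 3.0) to (6.3, 5.5), a distance of √(3.6² + 2.5²) ≈ 4.4.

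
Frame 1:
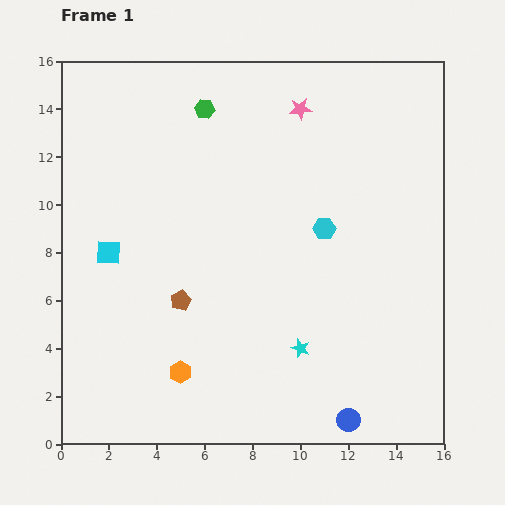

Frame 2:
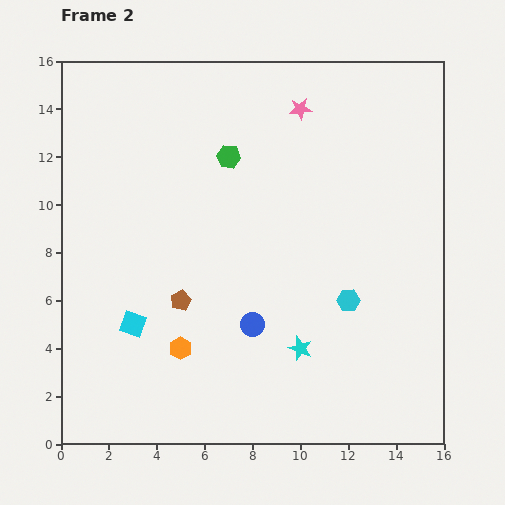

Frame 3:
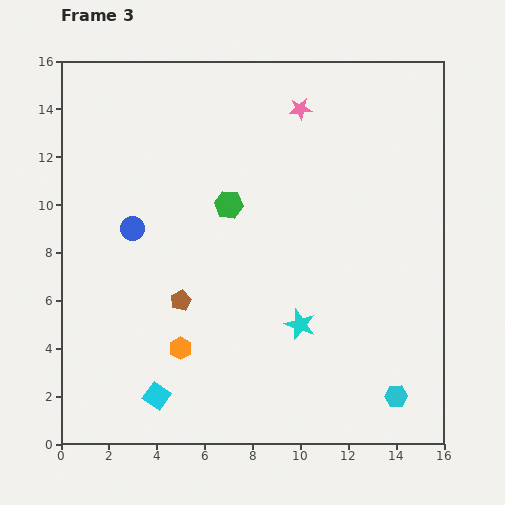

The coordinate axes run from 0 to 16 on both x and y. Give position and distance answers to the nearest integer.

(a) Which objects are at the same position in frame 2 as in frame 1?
the cyan star, the pink star, the brown pentagon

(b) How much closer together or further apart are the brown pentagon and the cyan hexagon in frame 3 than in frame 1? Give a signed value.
+3

Distance in frame 1: 7. Distance in frame 3: 10.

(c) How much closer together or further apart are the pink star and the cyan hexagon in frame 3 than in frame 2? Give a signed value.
+5

Distance in frame 2: 8. Distance in frame 3: 13.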